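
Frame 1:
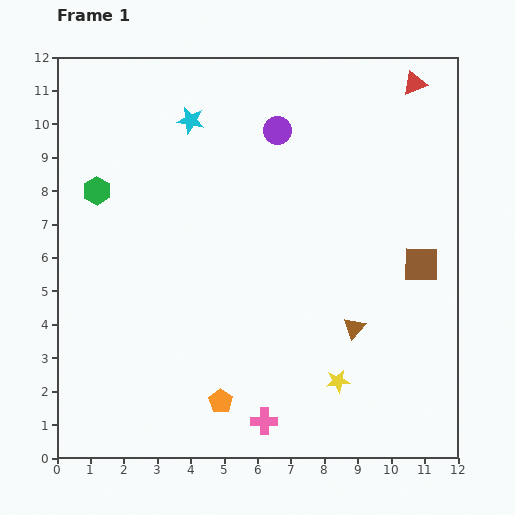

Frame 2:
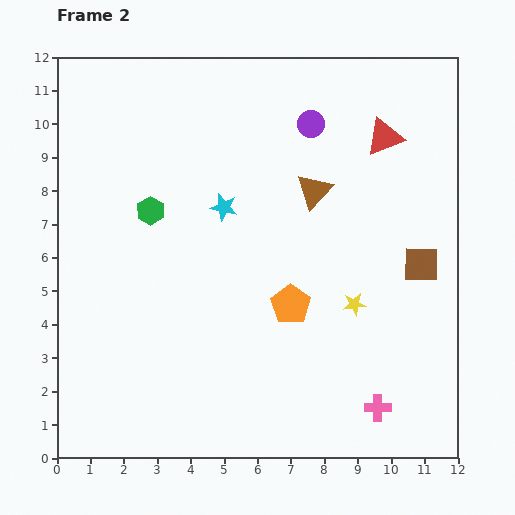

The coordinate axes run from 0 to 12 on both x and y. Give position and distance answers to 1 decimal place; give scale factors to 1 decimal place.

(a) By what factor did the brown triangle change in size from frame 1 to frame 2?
1.6×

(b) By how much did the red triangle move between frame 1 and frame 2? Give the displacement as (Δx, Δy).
(-0.9, -1.6)

The red triangle was at (10.7, 11.2) in frame 1 and (9.8, 9.6) in frame 2.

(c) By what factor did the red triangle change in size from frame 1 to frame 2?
1.6×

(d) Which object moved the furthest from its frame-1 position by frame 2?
the brown triangle

(moved 4.3; next 3.6)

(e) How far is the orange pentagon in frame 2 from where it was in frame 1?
3.6

The orange pentagon moved from (4.9, 1.7) to (7.0, 4.6), a distance of √(2.1² + 2.9²) ≈ 3.6.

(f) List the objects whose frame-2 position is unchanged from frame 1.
the brown square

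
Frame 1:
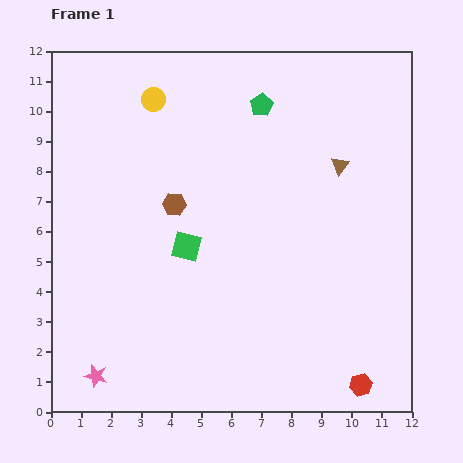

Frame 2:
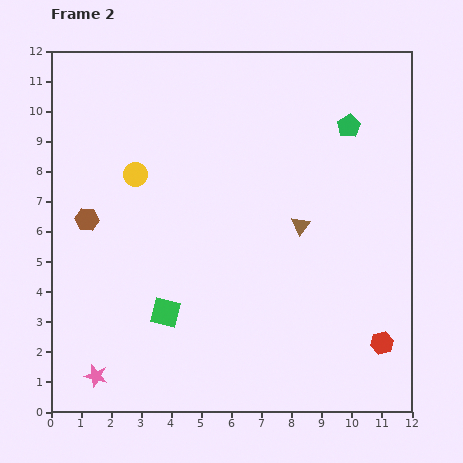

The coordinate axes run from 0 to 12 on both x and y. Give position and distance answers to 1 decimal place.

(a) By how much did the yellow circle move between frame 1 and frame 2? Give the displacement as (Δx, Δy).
(-0.6, -2.5)

The yellow circle was at (3.4, 10.4) in frame 1 and (2.8, 7.9) in frame 2.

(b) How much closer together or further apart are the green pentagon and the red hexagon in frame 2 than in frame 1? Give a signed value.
-2.6

Distance in frame 1: 9.9. Distance in frame 2: 7.3.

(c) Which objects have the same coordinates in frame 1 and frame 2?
the pink star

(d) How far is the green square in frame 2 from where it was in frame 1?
2.3

The green square moved from (4.5, 5.5) to (3.8, 3.3), a distance of √(0.7² + 2.2²) ≈ 2.3.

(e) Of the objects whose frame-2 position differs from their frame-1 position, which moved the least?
the red hexagon

(moved 1.6)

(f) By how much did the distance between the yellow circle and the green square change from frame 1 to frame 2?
-0.3

Distance in frame 1: 5.0. Distance in frame 2: 4.7.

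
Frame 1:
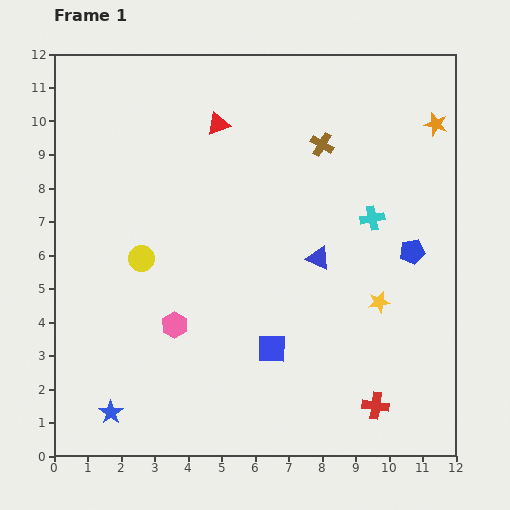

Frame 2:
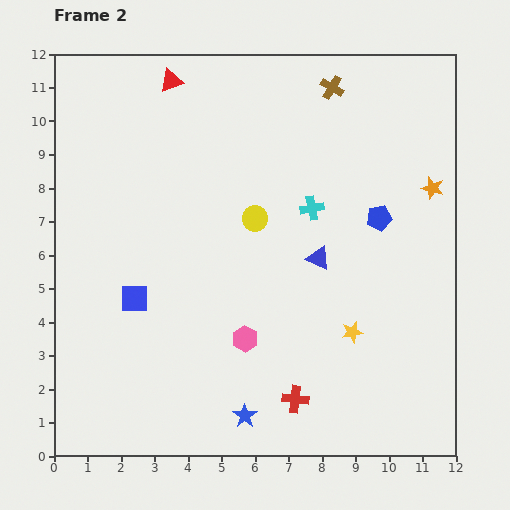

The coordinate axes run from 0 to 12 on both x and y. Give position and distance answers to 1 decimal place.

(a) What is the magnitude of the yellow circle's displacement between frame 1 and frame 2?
3.6

The yellow circle moved from (2.6, 5.9) to (6.0, 7.1), a distance of √(3.4² + 1.2²) ≈ 3.6.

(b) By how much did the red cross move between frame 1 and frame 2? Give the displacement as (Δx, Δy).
(-2.4, 0.2)

The red cross was at (9.6, 1.5) in frame 1 and (7.2, 1.7) in frame 2.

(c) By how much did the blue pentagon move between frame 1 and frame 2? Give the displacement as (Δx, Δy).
(-1.0, 1.0)

The blue pentagon was at (10.7, 6.1) in frame 1 and (9.7, 7.1) in frame 2.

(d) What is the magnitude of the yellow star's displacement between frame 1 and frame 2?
1.2

The yellow star moved from (9.7, 4.6) to (8.9, 3.7), a distance of √(0.8² + 0.9²) ≈ 1.2.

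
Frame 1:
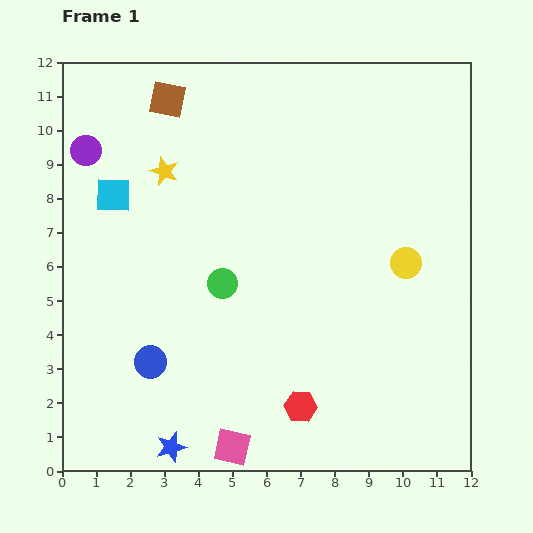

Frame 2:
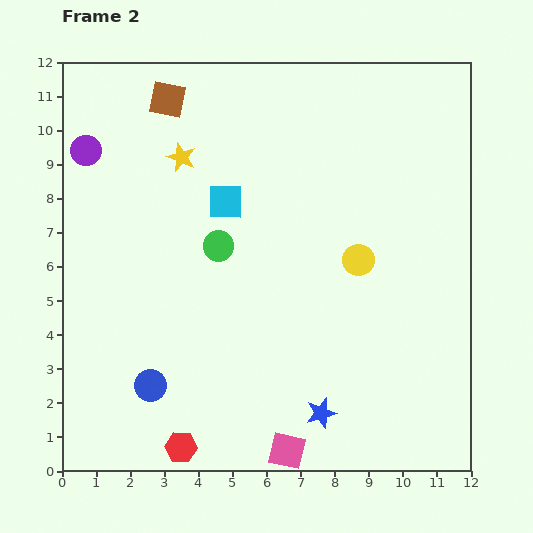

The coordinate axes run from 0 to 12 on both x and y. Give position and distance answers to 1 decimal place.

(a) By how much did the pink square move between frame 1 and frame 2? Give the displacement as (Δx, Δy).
(1.6, -0.1)

The pink square was at (5.0, 0.7) in frame 1 and (6.6, 0.6) in frame 2.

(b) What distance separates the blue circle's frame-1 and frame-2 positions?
0.7

The blue circle moved from (2.6, 3.2) to (2.6, 2.5), a distance of √(0.0² + 0.7²) ≈ 0.7.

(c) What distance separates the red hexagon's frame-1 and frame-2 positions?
3.7

The red hexagon moved from (7.0, 1.9) to (3.5, 0.7), a distance of √(3.5² + 1.2²) ≈ 3.7.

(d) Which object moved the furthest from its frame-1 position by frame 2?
the blue star

(moved 4.5; next 3.7)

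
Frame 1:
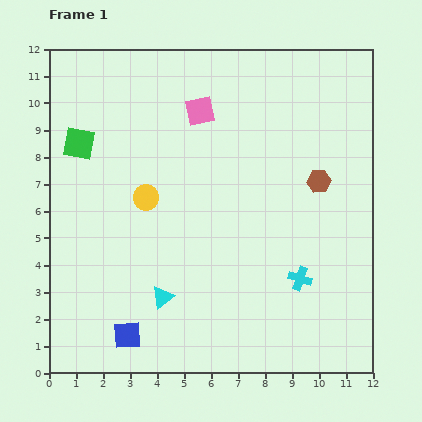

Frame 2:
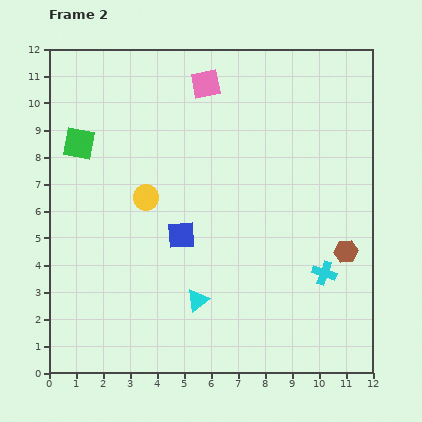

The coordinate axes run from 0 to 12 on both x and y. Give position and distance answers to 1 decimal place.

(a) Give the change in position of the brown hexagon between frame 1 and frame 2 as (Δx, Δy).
(1.0, -2.6)

The brown hexagon was at (10.0, 7.1) in frame 1 and (11.0, 4.5) in frame 2.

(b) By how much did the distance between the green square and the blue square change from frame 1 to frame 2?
-2.2

Distance in frame 1: 7.3. Distance in frame 2: 5.1.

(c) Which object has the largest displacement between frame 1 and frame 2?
the blue square

(moved 4.2; next 2.8)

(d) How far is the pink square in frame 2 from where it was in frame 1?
1.0

The pink square moved from (5.6, 9.7) to (5.8, 10.7), a distance of √(0.2² + 1.0²) ≈ 1.0.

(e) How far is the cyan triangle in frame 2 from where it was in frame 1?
1.3

The cyan triangle moved from (4.2, 2.8) to (5.5, 2.7), a distance of √(1.3² + 0.1²) ≈ 1.3.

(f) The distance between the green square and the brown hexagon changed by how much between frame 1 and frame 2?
+1.7

Distance in frame 1: 9.0. Distance in frame 2: 10.7.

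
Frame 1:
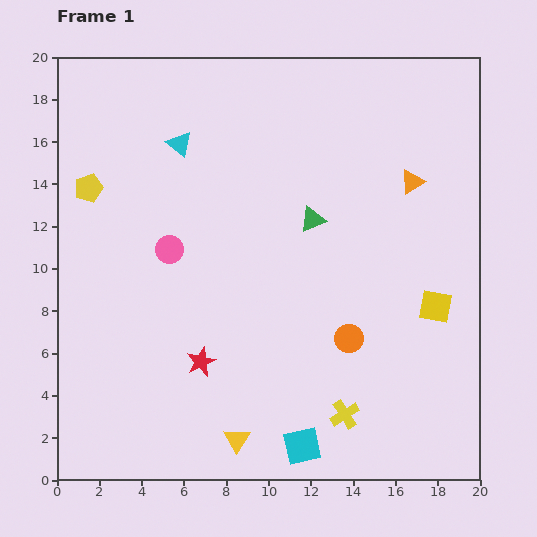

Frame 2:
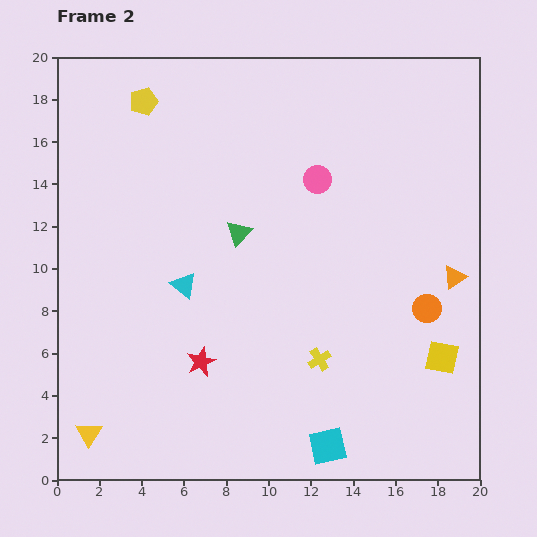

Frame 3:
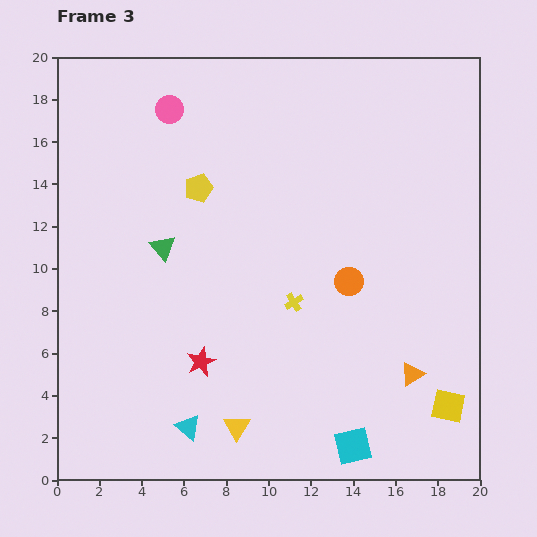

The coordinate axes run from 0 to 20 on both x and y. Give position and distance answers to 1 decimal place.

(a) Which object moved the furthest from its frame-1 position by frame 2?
the pink circle

(moved 7.7; next 7.0)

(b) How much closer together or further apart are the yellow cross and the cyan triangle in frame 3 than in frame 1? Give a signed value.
-7.3

Distance in frame 1: 15.0. Distance in frame 3: 7.7.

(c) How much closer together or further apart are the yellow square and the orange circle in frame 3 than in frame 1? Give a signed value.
+3.1

Distance in frame 1: 4.4. Distance in frame 3: 7.5.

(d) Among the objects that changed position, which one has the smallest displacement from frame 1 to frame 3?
the yellow triangle

(moved 0.6)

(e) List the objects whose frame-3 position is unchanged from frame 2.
the red star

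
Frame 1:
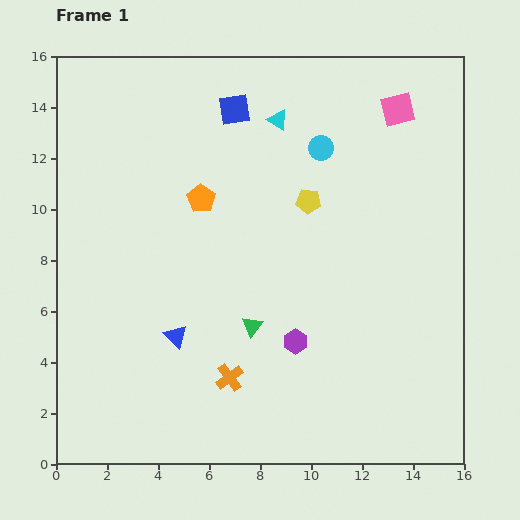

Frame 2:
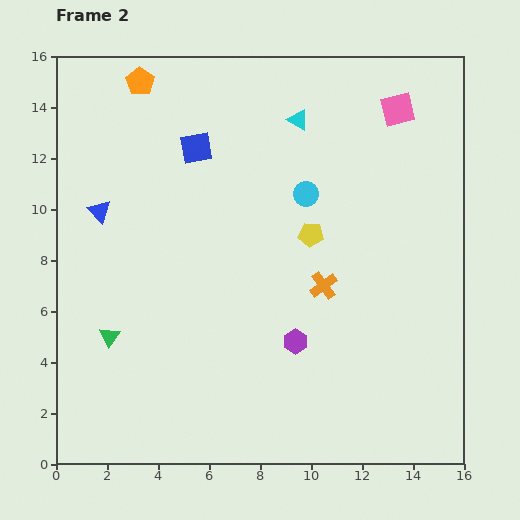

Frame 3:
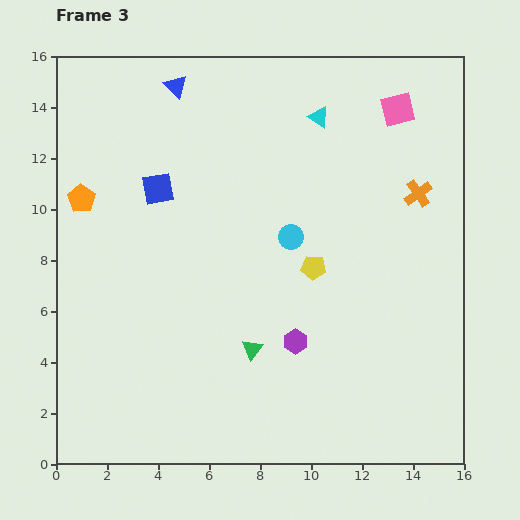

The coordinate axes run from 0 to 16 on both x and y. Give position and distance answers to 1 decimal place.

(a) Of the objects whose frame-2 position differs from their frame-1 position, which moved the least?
the cyan triangle

(moved 0.8)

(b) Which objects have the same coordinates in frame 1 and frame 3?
the pink square, the purple hexagon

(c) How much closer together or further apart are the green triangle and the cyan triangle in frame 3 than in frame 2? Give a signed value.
-1.8

Distance in frame 2: 11.3. Distance in frame 3: 9.5.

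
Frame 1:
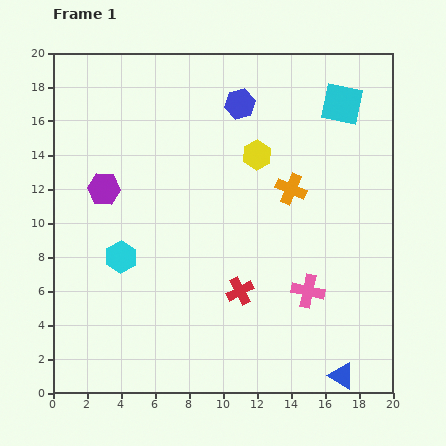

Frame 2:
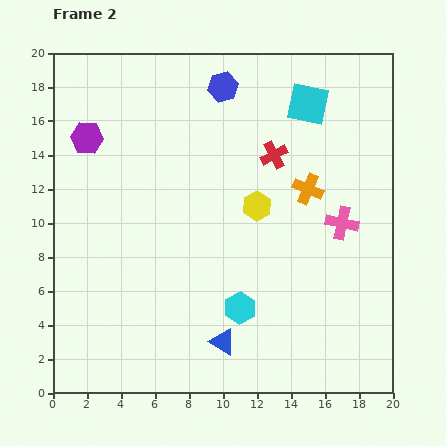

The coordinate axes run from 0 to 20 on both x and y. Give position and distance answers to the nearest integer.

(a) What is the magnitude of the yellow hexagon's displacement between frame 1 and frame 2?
3

The yellow hexagon moved from (12, 14) to (12, 11), a distance of √(0² + 3²) ≈ 3.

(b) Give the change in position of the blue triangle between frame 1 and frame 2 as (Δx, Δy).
(-7, 2)

The blue triangle was at (17, 1) in frame 1 and (10, 3) in frame 2.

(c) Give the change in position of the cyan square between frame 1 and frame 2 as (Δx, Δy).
(-2, 0)

The cyan square was at (17, 17) in frame 1 and (15, 17) in frame 2.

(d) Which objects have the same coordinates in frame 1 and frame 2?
none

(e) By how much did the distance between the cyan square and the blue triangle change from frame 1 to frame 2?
-1

Distance in frame 1: 16. Distance in frame 2: 15.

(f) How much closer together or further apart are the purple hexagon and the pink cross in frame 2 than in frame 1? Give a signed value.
+3

Distance in frame 1: 13. Distance in frame 2: 16.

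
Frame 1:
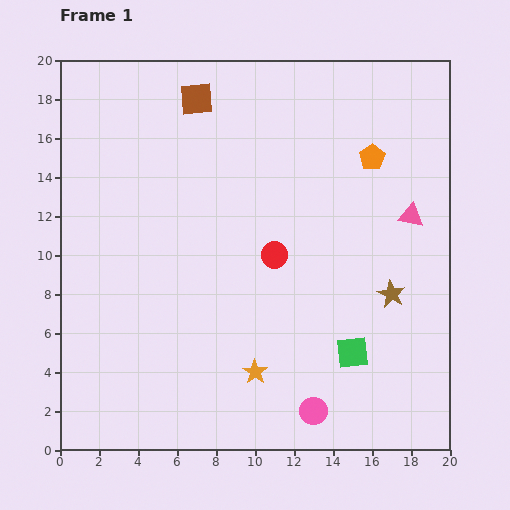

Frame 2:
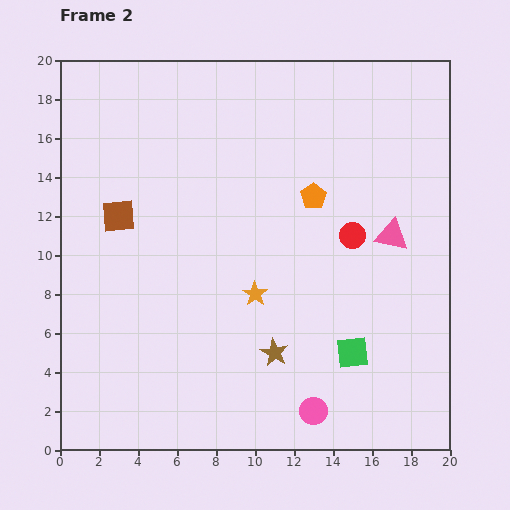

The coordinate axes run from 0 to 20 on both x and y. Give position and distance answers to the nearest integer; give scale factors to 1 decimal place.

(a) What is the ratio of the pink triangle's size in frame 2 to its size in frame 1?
1.3×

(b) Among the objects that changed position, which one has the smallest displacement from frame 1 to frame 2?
the pink triangle

(moved 1)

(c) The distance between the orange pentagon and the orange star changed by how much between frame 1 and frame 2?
-7

Distance in frame 1: 13. Distance in frame 2: 6.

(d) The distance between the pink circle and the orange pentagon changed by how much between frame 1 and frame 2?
-2

Distance in frame 1: 13. Distance in frame 2: 11.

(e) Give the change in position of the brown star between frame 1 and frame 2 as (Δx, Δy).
(-6, -3)

The brown star was at (17, 8) in frame 1 and (11, 5) in frame 2.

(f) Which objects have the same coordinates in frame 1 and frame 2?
the green square, the pink circle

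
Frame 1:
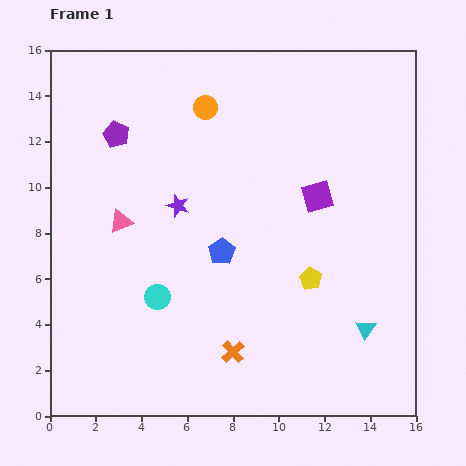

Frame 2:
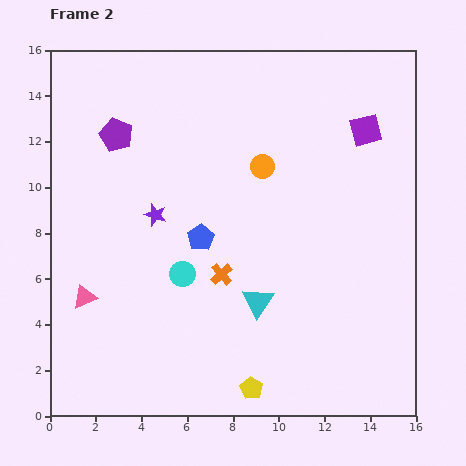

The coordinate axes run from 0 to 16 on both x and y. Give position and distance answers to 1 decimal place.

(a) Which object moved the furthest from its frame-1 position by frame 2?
the yellow pentagon

(moved 5.5; next 4.9)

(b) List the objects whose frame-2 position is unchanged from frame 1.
the purple pentagon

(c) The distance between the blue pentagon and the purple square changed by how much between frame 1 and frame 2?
+3.8

Distance in frame 1: 4.8. Distance in frame 2: 8.6.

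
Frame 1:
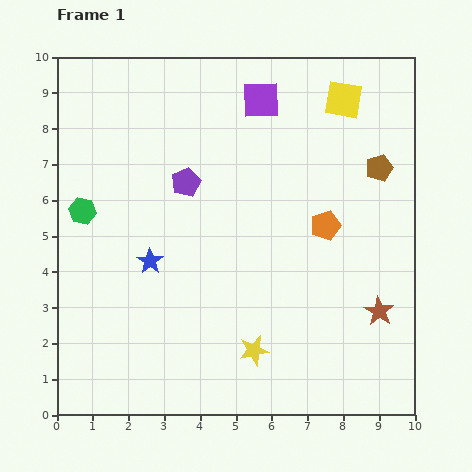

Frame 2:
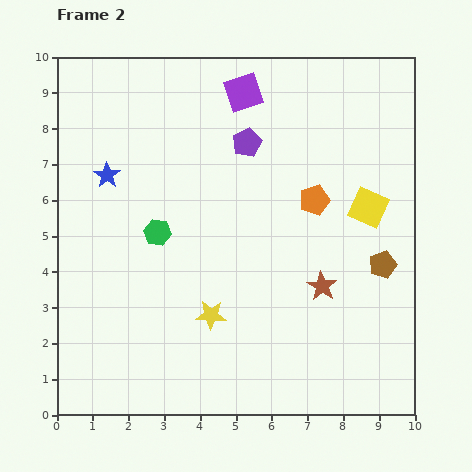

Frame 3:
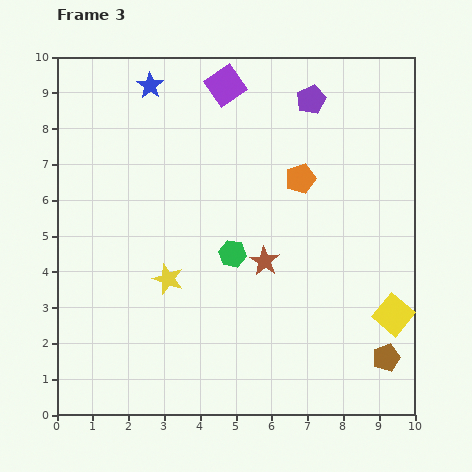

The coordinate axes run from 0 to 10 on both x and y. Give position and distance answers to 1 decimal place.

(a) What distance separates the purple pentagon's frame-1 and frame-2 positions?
2.0

The purple pentagon moved from (3.6, 6.5) to (5.3, 7.6), a distance of √(1.7² + 1.1²) ≈ 2.0.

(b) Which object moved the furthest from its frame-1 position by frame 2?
the yellow square

(moved 3.1; next 2.7)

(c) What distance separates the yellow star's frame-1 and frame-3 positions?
3.1

The yellow star moved from (5.5, 1.8) to (3.1, 3.8), a distance of √(2.4² + 2.0²) ≈ 3.1.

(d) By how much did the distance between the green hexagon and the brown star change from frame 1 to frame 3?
-7.9

Distance in frame 1: 8.8. Distance in frame 3: 0.9.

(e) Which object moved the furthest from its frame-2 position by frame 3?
the yellow square

(moved 3.1; next 2.8)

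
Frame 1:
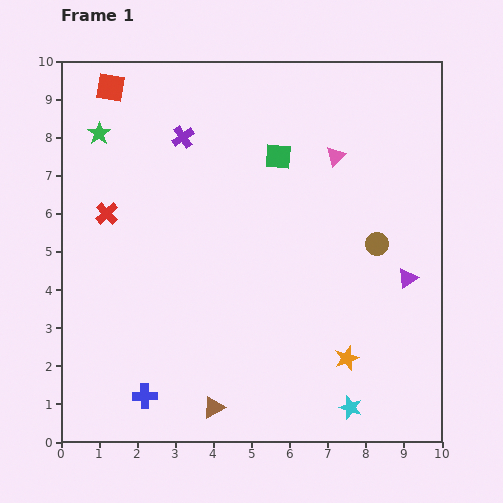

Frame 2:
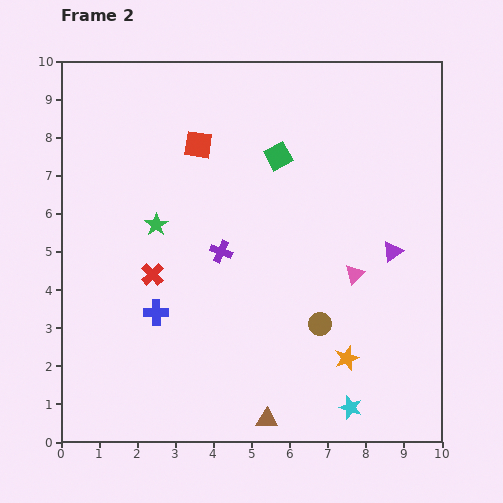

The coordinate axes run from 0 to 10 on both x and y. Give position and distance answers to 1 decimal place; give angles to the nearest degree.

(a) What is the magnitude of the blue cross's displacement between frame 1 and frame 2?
2.2

The blue cross moved from (2.2, 1.2) to (2.5, 3.4), a distance of √(0.3² + 2.2²) ≈ 2.2.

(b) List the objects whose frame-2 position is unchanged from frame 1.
the green square, the cyan star, the orange star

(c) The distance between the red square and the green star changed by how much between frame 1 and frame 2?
+1.2

Distance in frame 1: 1.2. Distance in frame 2: 2.4.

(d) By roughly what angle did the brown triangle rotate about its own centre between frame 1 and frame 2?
30° clockwise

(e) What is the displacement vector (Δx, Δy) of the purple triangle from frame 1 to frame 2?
(-0.4, 0.7)

The purple triangle was at (9.1, 4.3) in frame 1 and (8.7, 5.0) in frame 2.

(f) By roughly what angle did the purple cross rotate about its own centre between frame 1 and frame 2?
35° counter-clockwise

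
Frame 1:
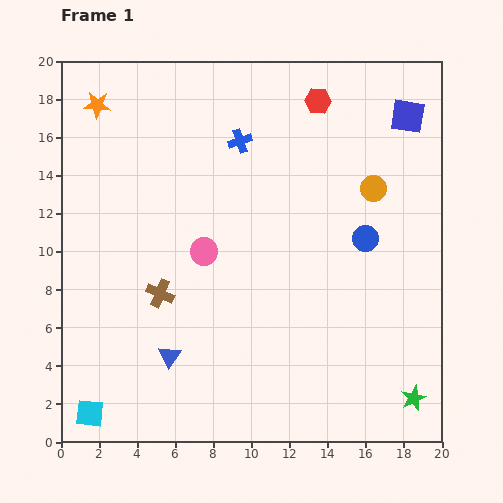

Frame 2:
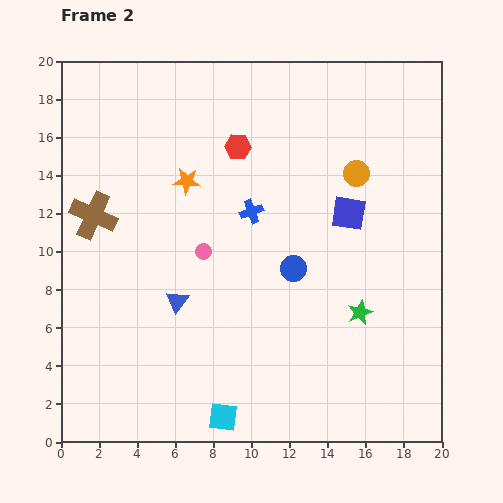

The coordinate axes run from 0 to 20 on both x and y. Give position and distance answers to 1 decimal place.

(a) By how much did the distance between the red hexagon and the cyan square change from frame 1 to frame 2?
-6.1

Distance in frame 1: 20.3. Distance in frame 2: 14.2.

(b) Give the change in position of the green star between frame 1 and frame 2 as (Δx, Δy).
(-2.8, 4.5)

The green star was at (18.5, 2.3) in frame 1 and (15.7, 6.8) in frame 2.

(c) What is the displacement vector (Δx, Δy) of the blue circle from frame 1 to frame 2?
(-3.8, -1.6)

The blue circle was at (16.0, 10.7) in frame 1 and (12.2, 9.1) in frame 2.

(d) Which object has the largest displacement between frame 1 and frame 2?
the cyan square

(moved 7.0; next 6.2)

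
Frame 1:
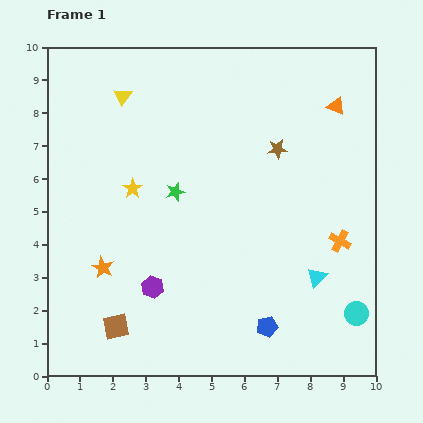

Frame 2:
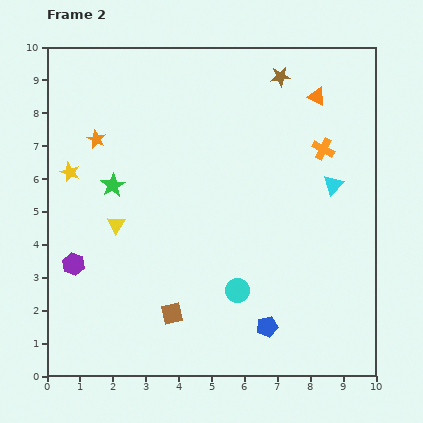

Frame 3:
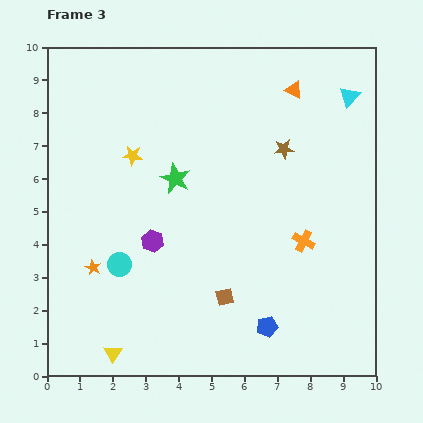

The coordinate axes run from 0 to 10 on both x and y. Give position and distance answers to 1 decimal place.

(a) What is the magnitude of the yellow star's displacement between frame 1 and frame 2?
2.0

The yellow star moved from (2.6, 5.7) to (0.7, 6.2), a distance of √(1.9² + 0.5²) ≈ 2.0.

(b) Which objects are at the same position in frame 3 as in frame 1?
the blue pentagon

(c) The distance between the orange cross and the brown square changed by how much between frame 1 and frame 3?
-4.4

Distance in frame 1: 7.3. Distance in frame 3: 2.9.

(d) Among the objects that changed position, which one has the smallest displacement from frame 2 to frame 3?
the orange triangle

(moved 0.7)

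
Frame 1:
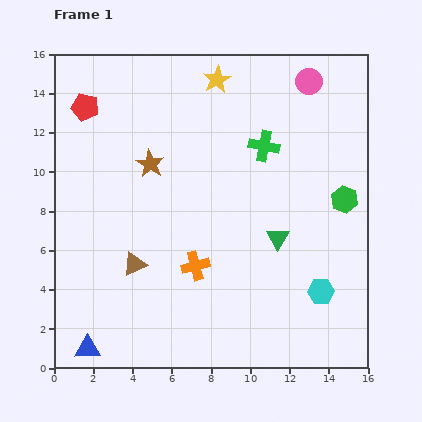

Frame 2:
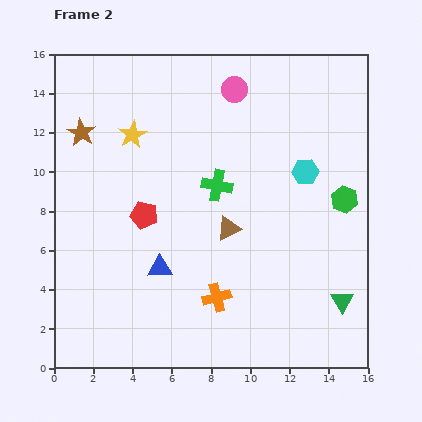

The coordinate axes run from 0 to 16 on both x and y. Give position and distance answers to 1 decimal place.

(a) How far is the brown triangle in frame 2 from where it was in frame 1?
5.1

The brown triangle moved from (4.1, 5.3) to (8.9, 7.1), a distance of √(4.8² + 1.8²) ≈ 5.1.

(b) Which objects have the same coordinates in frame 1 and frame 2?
the green hexagon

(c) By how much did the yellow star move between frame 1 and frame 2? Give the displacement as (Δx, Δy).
(-4.3, -2.8)

The yellow star was at (8.3, 14.7) in frame 1 and (4.0, 11.9) in frame 2.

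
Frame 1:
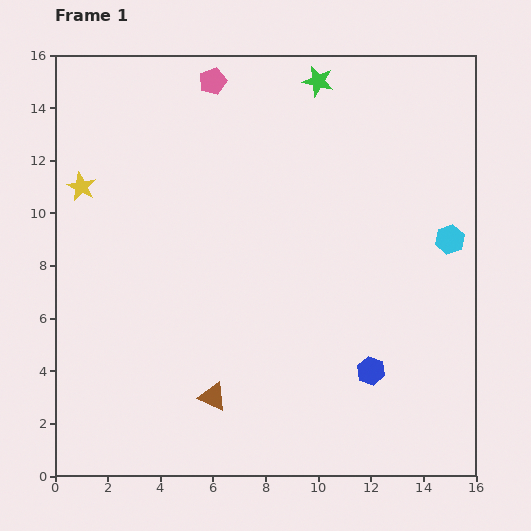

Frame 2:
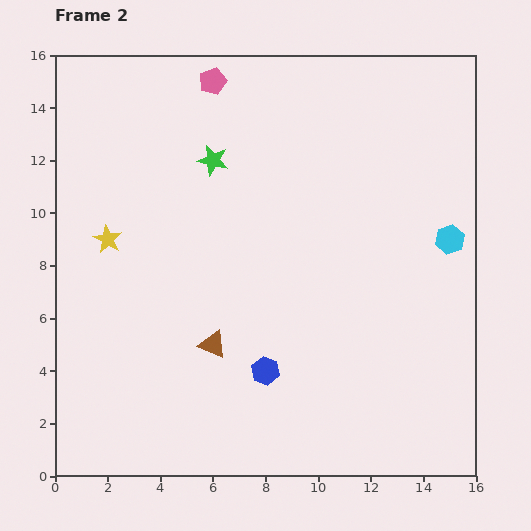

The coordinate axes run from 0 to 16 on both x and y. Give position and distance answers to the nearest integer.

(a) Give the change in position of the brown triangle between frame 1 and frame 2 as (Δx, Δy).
(0, 2)

The brown triangle was at (6, 3) in frame 1 and (6, 5) in frame 2.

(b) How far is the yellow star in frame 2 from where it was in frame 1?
2

The yellow star moved from (1, 11) to (2, 9), a distance of √(1² + 2²) ≈ 2.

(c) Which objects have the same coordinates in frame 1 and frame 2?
the pink pentagon, the cyan hexagon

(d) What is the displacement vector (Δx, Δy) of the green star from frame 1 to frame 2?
(-4, -3)

The green star was at (10, 15) in frame 1 and (6, 12) in frame 2.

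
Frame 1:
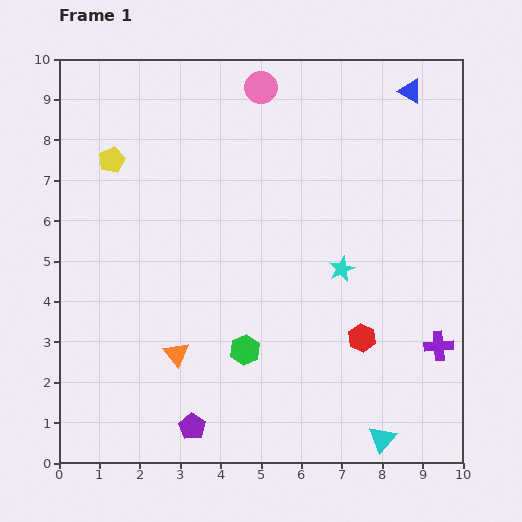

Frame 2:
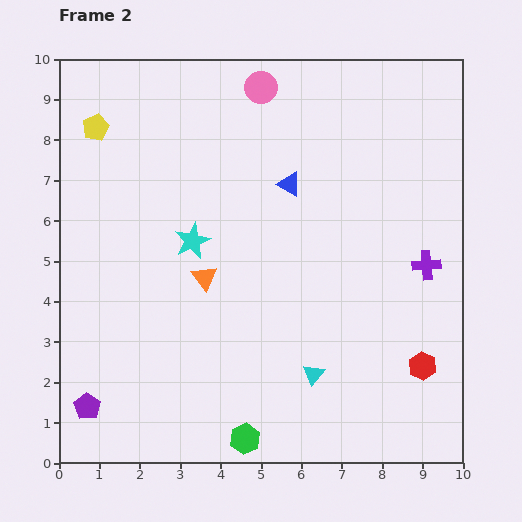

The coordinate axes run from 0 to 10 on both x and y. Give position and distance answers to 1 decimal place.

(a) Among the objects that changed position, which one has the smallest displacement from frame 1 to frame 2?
the yellow pentagon

(moved 0.9)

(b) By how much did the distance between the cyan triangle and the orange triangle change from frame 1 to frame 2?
-1.9

Distance in frame 1: 5.5. Distance in frame 2: 3.6.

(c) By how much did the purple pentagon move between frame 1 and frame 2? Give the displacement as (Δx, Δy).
(-2.6, 0.5)

The purple pentagon was at (3.3, 0.9) in frame 1 and (0.7, 1.4) in frame 2.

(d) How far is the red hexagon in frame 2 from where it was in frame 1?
1.7

The red hexagon moved from (7.5, 3.1) to (9.0, 2.4), a distance of √(1.5² + 0.7²) ≈ 1.7.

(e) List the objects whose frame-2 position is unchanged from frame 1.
the pink circle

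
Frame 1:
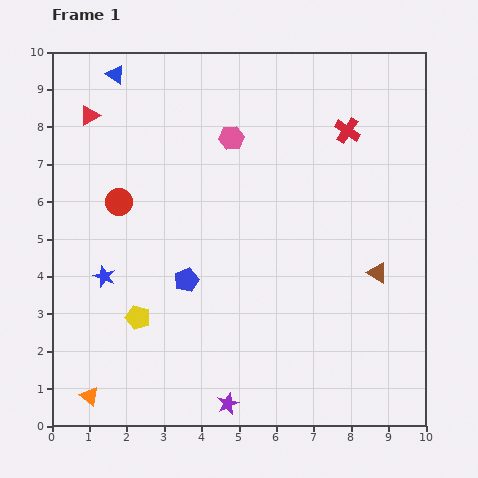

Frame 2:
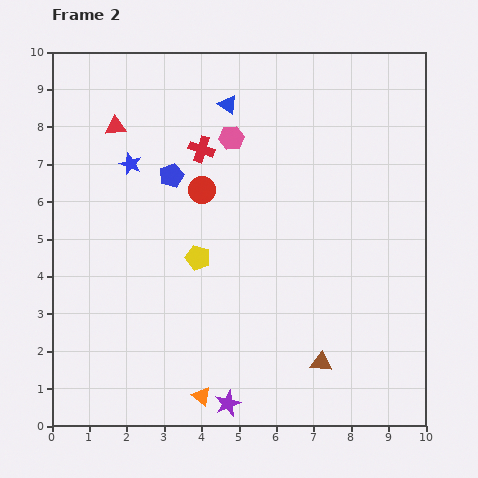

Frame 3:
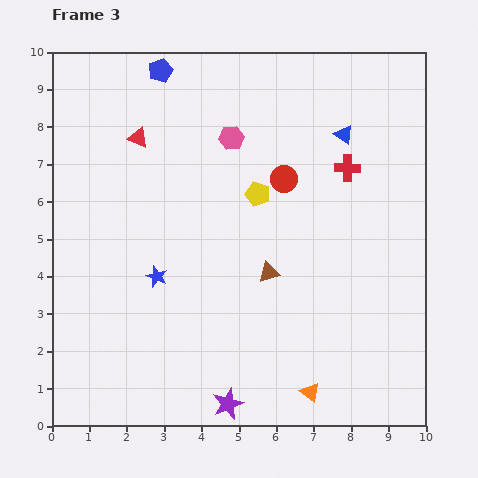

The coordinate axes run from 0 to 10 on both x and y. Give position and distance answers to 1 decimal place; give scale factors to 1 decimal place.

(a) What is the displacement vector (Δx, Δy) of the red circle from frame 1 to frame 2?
(2.2, 0.3)

The red circle was at (1.8, 6.0) in frame 1 and (4.0, 6.3) in frame 2.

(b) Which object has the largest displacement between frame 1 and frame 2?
the red cross

(moved 3.9; next 3.1)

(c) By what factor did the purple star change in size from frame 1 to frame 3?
1.5×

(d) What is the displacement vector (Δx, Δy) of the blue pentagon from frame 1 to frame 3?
(-0.7, 5.6)

The blue pentagon was at (3.6, 3.9) in frame 1 and (2.9, 9.5) in frame 3.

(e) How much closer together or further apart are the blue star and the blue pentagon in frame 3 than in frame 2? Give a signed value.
+4.4

Distance in frame 2: 1.1. Distance in frame 3: 5.5.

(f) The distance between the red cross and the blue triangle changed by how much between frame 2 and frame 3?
-0.5

Distance in frame 2: 1.4. Distance in frame 3: 0.9.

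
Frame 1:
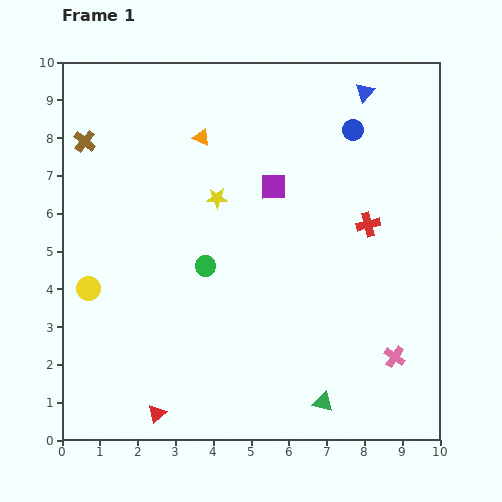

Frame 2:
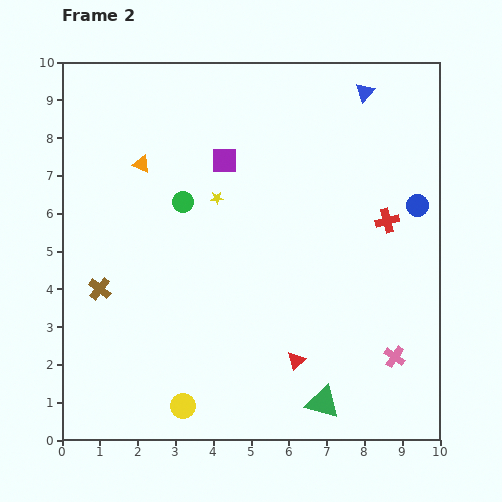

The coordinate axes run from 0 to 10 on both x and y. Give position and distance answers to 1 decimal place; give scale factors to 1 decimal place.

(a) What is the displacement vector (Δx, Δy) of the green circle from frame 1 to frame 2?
(-0.6, 1.7)

The green circle was at (3.8, 4.6) in frame 1 and (3.2, 6.3) in frame 2.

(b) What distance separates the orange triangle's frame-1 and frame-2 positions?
1.7

The orange triangle moved from (3.7, 8.0) to (2.1, 7.3), a distance of √(1.6² + 0.7²) ≈ 1.7.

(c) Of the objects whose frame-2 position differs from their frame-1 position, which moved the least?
the red cross

(moved 0.5)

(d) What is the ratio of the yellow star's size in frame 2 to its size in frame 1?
0.6×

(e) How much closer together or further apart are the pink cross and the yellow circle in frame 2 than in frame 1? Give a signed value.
-2.6

Distance in frame 1: 8.3. Distance in frame 2: 5.7.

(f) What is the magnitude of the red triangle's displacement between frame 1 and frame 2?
4.0

The red triangle moved from (2.5, 0.7) to (6.2, 2.1), a distance of √(3.7² + 1.4²) ≈ 4.0.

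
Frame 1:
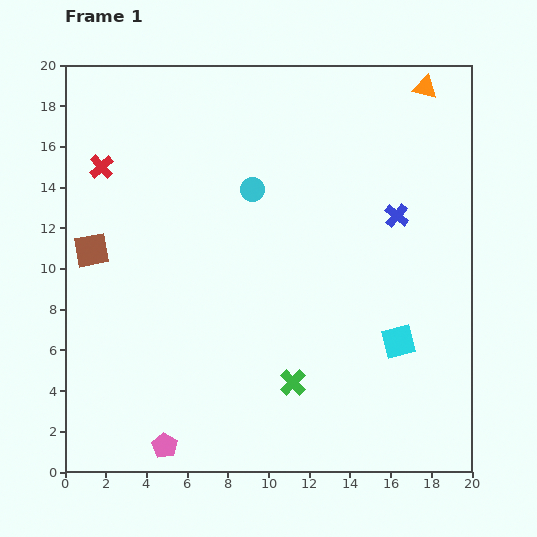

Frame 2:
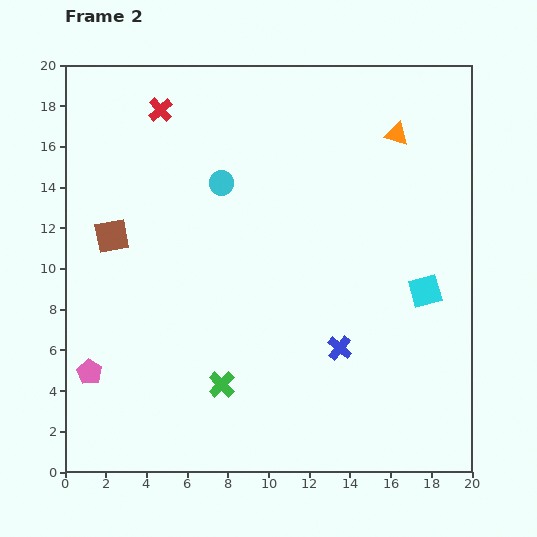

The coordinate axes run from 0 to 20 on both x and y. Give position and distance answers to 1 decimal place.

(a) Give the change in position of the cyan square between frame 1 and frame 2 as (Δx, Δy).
(1.3, 2.5)

The cyan square was at (16.4, 6.4) in frame 1 and (17.7, 8.9) in frame 2.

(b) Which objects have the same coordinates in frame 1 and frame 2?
none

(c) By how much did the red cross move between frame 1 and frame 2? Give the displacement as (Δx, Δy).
(2.9, 2.8)

The red cross was at (1.8, 15.0) in frame 1 and (4.7, 17.8) in frame 2.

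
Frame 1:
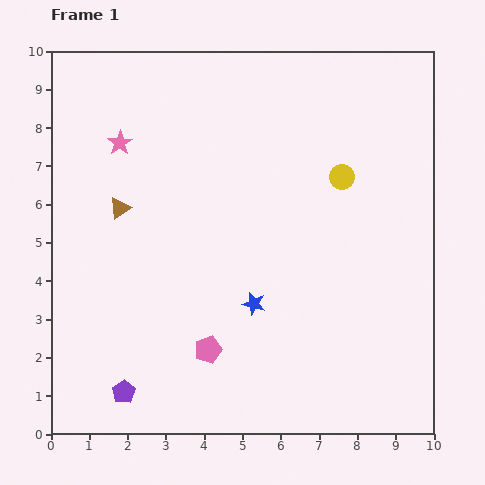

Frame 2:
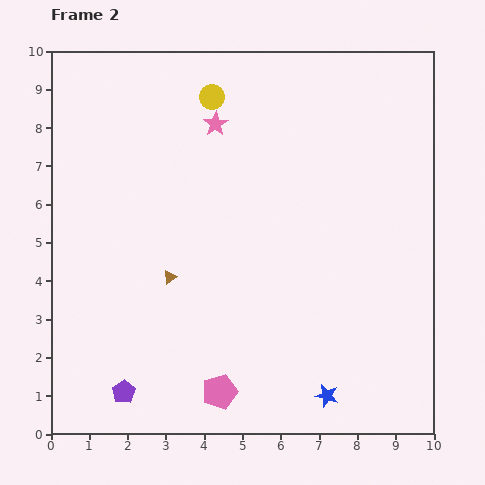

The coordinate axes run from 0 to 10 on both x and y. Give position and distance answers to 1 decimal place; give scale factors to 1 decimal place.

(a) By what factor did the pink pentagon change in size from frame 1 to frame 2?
1.3×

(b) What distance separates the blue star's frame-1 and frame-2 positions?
3.1

The blue star moved from (5.3, 3.4) to (7.2, 1.0), a distance of √(1.9² + 2.4²) ≈ 3.1.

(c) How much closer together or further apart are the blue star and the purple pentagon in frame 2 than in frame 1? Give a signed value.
+1.2

Distance in frame 1: 4.1. Distance in frame 2: 5.3.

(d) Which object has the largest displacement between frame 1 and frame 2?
the yellow circle

(moved 4.0; next 3.1)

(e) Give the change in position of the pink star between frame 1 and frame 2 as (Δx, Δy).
(2.5, 0.5)

The pink star was at (1.8, 7.6) in frame 1 and (4.3, 8.1) in frame 2.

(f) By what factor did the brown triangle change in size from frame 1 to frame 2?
0.6×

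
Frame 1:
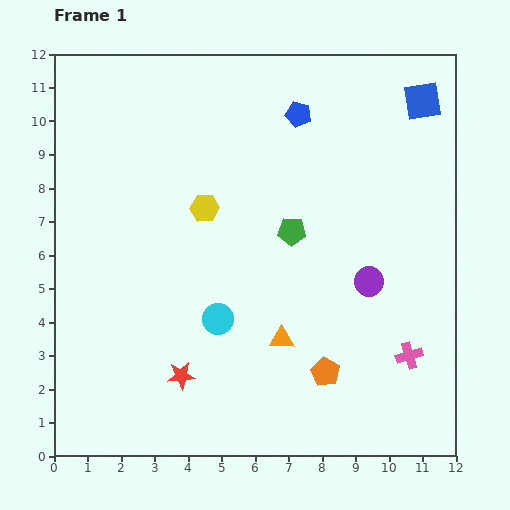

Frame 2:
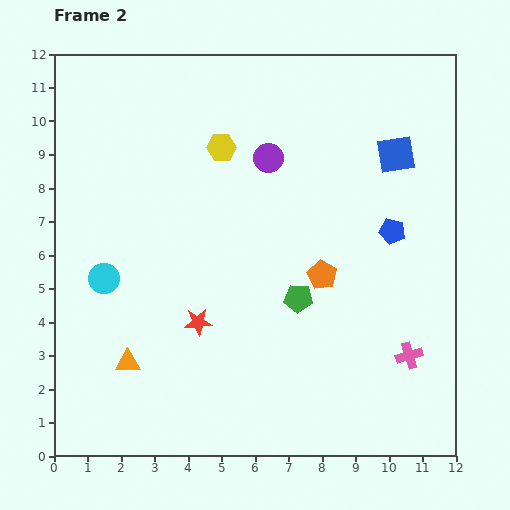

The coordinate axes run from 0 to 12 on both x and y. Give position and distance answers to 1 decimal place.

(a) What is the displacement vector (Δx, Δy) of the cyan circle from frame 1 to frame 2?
(-3.4, 1.2)

The cyan circle was at (4.9, 4.1) in frame 1 and (1.5, 5.3) in frame 2.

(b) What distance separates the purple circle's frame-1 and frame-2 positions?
4.8

The purple circle moved from (9.4, 5.2) to (6.4, 8.9), a distance of √(3.0² + 3.7²) ≈ 4.8.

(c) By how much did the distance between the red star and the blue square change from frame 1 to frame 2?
-3.2

Distance in frame 1: 10.9. Distance in frame 2: 7.7.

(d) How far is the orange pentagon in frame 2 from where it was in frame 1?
2.9

The orange pentagon moved from (8.1, 2.5) to (8.0, 5.4), a distance of √(0.1² + 2.9²) ≈ 2.9.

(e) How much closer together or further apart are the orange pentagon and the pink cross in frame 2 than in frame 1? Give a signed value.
+1.0

Distance in frame 1: 2.5. Distance in frame 2: 3.5.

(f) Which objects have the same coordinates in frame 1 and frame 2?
the pink cross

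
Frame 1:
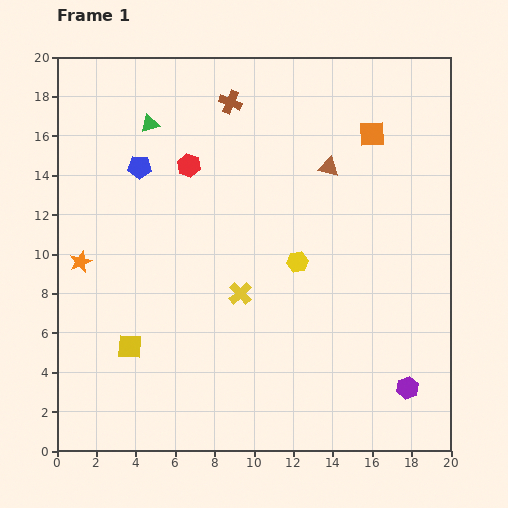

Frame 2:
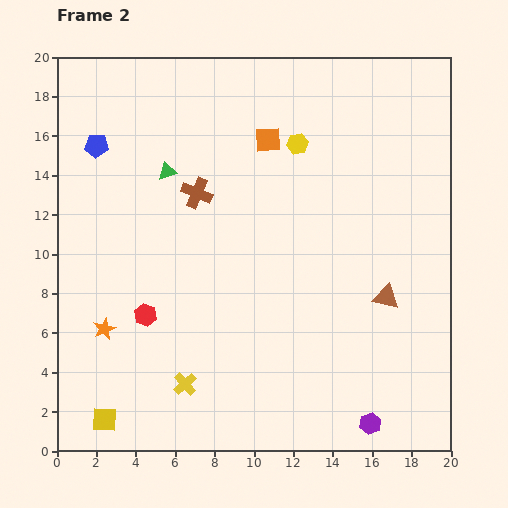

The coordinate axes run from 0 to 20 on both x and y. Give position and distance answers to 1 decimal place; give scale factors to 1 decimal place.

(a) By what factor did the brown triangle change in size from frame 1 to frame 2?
1.3×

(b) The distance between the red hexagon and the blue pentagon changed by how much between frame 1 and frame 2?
+6.5

Distance in frame 1: 2.5. Distance in frame 2: 9.0.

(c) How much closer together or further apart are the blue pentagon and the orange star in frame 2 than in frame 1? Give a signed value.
+3.6

Distance in frame 1: 5.7. Distance in frame 2: 9.3.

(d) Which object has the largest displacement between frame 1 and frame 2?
the red hexagon

(moved 7.9; next 7.2)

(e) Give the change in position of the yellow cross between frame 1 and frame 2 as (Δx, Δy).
(-2.8, -4.6)

The yellow cross was at (9.3, 8.0) in frame 1 and (6.5, 3.4) in frame 2.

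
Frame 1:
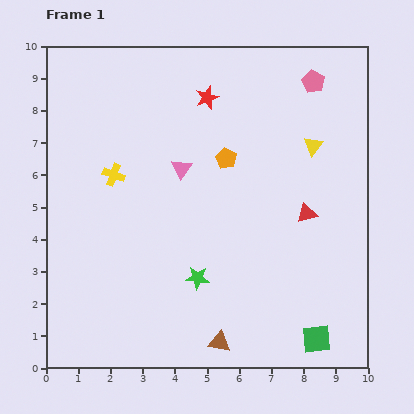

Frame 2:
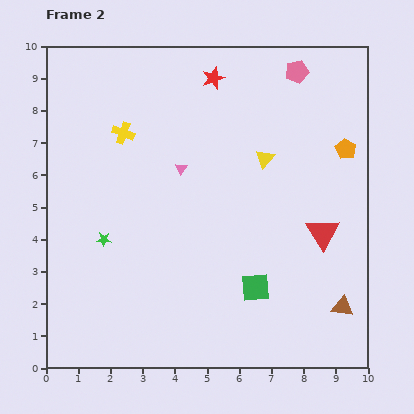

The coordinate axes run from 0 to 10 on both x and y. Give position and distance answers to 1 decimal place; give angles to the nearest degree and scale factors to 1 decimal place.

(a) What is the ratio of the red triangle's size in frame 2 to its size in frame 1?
1.7×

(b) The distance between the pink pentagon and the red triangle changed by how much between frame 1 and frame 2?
+1.0

Distance in frame 1: 4.1. Distance in frame 2: 5.1.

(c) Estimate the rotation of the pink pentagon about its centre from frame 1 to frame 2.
31° clockwise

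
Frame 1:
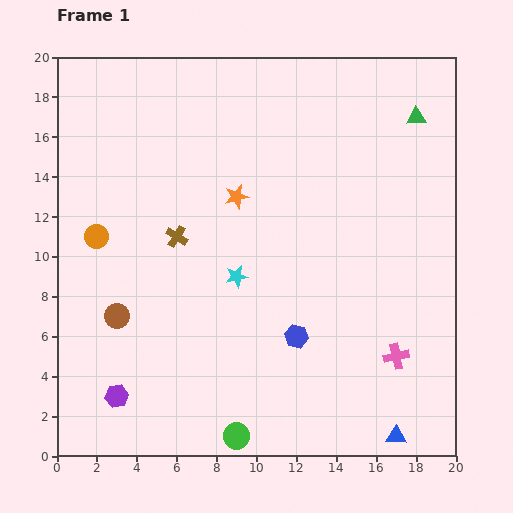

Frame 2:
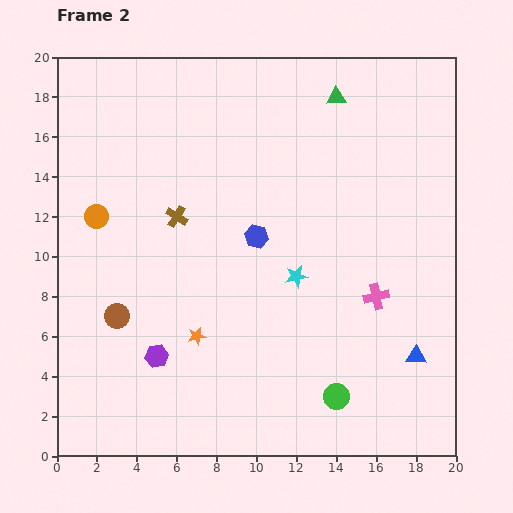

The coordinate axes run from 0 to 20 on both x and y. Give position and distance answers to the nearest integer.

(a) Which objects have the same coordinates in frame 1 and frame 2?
the brown circle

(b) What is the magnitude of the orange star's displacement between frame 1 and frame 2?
7

The orange star moved from (9, 13) to (7, 6), a distance of √(2² + 7²) ≈ 7.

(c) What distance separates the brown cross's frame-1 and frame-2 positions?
1

The brown cross moved from (6, 11) to (6, 12), a distance of √(0² + 1²) ≈ 1.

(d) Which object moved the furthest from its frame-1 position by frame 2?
the orange star

(moved 7; next 5)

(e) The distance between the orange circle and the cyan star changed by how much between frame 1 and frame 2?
+3

Distance in frame 1: 7. Distance in frame 2: 10.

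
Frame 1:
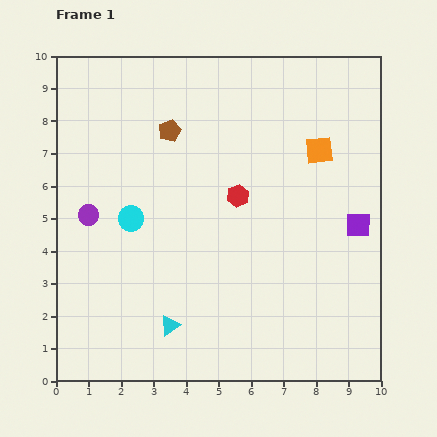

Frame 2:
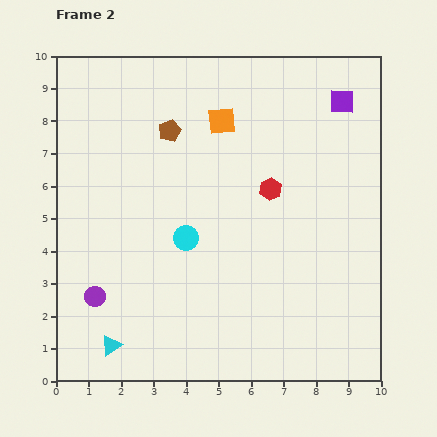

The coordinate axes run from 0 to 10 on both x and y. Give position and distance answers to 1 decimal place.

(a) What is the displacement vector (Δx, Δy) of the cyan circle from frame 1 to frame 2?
(1.7, -0.6)

The cyan circle was at (2.3, 5.0) in frame 1 and (4.0, 4.4) in frame 2.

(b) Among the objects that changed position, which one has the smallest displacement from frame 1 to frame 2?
the red hexagon

(moved 1.0)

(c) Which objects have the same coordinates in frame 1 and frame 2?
the brown pentagon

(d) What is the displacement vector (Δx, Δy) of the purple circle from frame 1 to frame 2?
(0.2, -2.5)

The purple circle was at (1.0, 5.1) in frame 1 and (1.2, 2.6) in frame 2.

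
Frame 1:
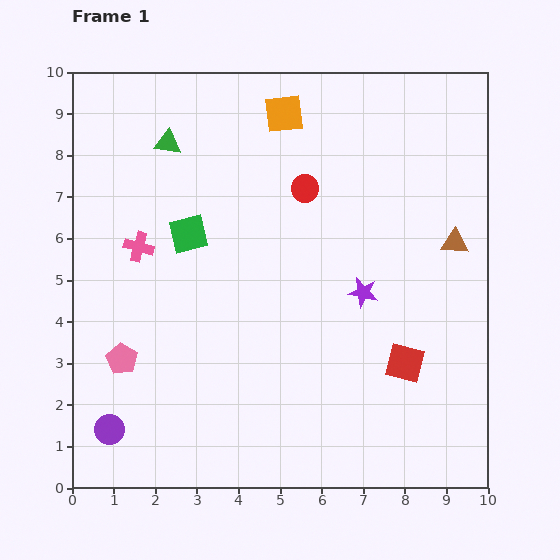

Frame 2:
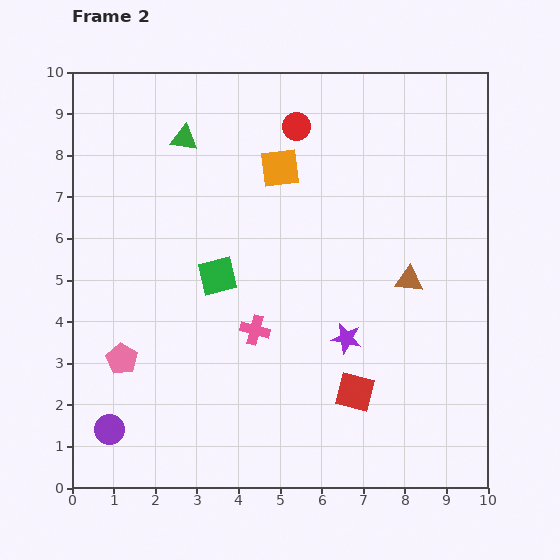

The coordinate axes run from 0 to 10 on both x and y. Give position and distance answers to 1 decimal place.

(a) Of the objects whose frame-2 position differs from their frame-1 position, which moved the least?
the green triangle

(moved 0.4)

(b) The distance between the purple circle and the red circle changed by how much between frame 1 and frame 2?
+1.1

Distance in frame 1: 7.5. Distance in frame 2: 8.6.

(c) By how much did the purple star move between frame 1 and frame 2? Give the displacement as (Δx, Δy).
(-0.4, -1.1)

The purple star was at (7.0, 4.7) in frame 1 and (6.6, 3.6) in frame 2.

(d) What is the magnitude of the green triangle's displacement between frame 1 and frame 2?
0.4

The green triangle moved from (2.3, 8.3) to (2.7, 8.4), a distance of √(0.4² + 0.1²) ≈ 0.4.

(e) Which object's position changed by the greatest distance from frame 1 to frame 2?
the pink cross

(moved 3.4; next 1.5)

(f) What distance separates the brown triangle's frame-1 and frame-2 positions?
1.4

The brown triangle moved from (9.2, 5.9) to (8.1, 5.0), a distance of √(1.1² + 0.9²) ≈ 1.4.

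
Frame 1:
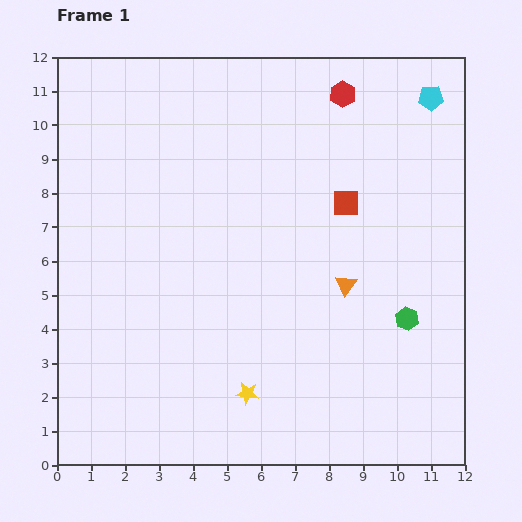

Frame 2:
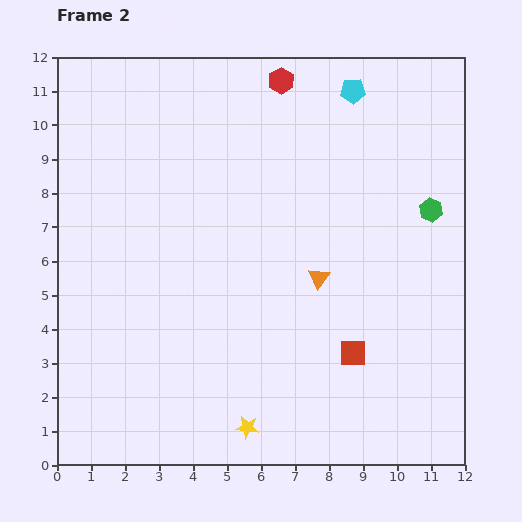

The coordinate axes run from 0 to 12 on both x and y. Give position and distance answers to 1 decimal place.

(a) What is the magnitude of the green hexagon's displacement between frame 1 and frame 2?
3.3

The green hexagon moved from (10.3, 4.3) to (11.0, 7.5), a distance of √(0.7² + 3.2²) ≈ 3.3.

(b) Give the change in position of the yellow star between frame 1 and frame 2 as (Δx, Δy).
(0.0, -1.0)

The yellow star was at (5.6, 2.1) in frame 1 and (5.6, 1.1) in frame 2.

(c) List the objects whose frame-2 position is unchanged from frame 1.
none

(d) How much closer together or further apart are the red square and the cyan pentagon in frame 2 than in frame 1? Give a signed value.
+3.7

Distance in frame 1: 4.0. Distance in frame 2: 7.7.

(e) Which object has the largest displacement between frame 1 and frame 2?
the red square

(moved 4.4; next 3.3)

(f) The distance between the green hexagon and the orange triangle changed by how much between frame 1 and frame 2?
+1.8

Distance in frame 1: 2.1. Distance in frame 2: 3.9.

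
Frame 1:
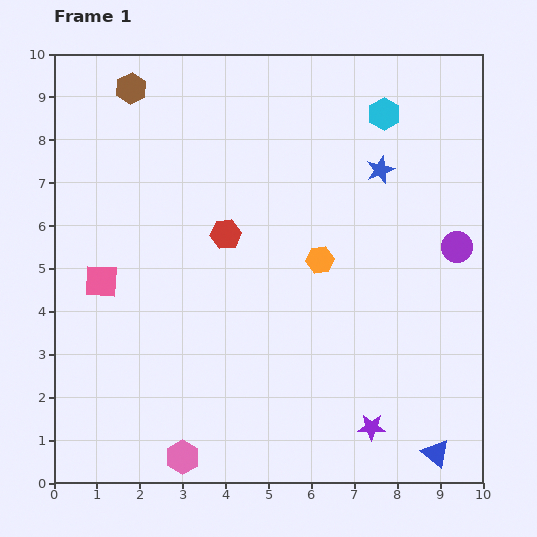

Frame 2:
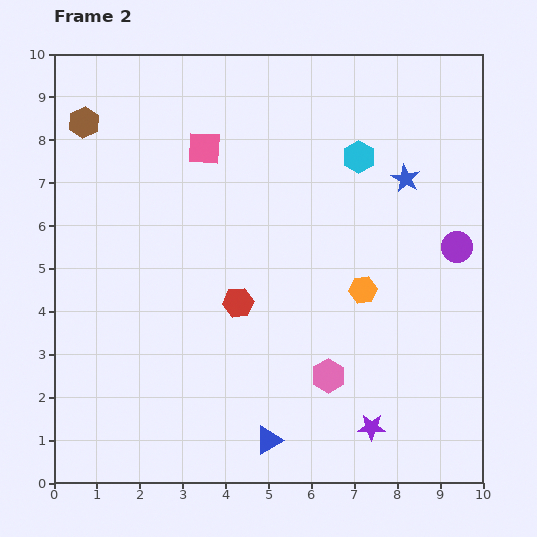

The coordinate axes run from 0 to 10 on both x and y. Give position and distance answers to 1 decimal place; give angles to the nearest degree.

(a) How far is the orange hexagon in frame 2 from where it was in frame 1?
1.2

The orange hexagon moved from (6.2, 5.2) to (7.2, 4.5), a distance of √(1.0² + 0.7²) ≈ 1.2.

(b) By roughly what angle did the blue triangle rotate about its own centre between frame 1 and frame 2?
51° clockwise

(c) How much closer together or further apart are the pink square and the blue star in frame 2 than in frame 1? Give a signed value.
-2.2

Distance in frame 1: 7.0. Distance in frame 2: 4.8.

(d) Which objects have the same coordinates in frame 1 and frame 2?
the purple star, the purple circle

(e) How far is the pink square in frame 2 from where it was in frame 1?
3.9

The pink square moved from (1.1, 4.7) to (3.5, 7.8), a distance of √(2.4² + 3.1²) ≈ 3.9.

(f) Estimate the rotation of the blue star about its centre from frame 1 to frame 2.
22° counter-clockwise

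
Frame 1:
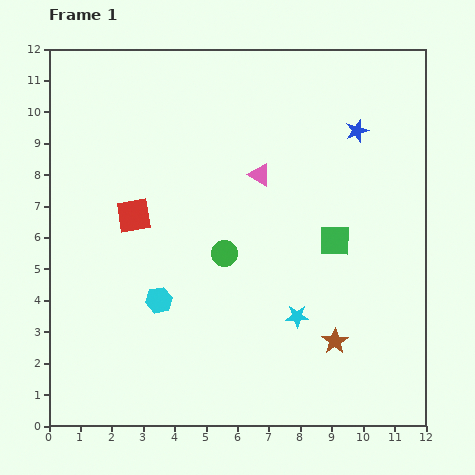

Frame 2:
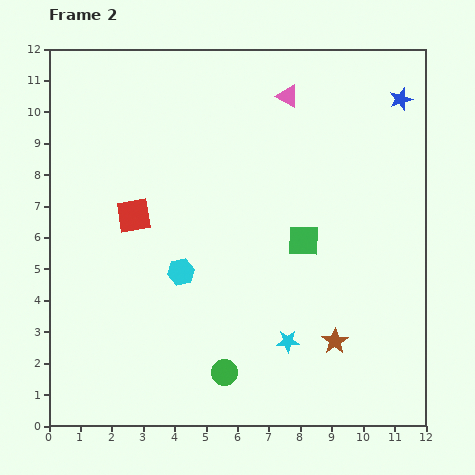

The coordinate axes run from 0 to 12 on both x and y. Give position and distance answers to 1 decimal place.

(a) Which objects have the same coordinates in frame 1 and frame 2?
the red square, the brown star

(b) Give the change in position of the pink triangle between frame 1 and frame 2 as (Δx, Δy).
(0.9, 2.5)

The pink triangle was at (6.7, 8.0) in frame 1 and (7.6, 10.5) in frame 2.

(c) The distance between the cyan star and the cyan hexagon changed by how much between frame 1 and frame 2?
-0.4

Distance in frame 1: 4.4. Distance in frame 2: 4.0.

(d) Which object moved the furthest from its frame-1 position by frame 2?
the green circle

(moved 3.8; next 2.7)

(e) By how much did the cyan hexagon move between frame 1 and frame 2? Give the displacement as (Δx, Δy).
(0.7, 0.9)

The cyan hexagon was at (3.5, 4.0) in frame 1 and (4.2, 4.9) in frame 2.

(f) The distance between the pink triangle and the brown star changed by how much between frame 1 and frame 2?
+2.1

Distance in frame 1: 5.8. Distance in frame 2: 7.9.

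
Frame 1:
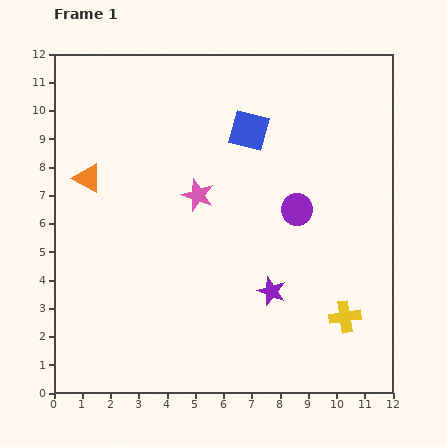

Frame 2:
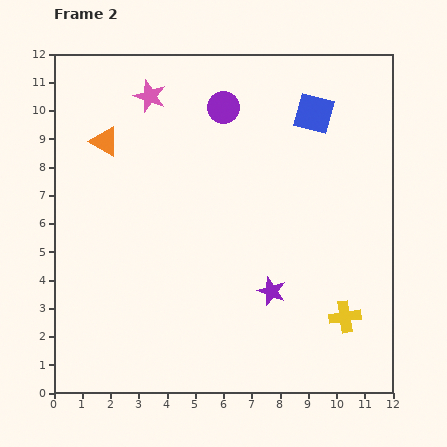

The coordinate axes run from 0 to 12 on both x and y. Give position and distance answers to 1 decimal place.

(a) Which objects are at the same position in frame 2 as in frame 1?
the purple star, the yellow cross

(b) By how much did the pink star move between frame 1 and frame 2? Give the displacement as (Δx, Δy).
(-1.7, 3.5)

The pink star was at (5.1, 7.0) in frame 1 and (3.4, 10.5) in frame 2.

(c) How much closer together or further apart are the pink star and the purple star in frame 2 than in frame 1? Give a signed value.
+3.8

Distance in frame 1: 4.3. Distance in frame 2: 8.1.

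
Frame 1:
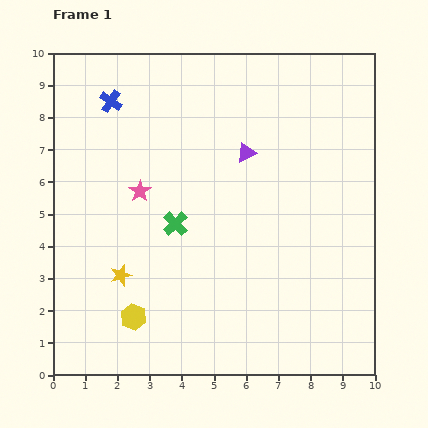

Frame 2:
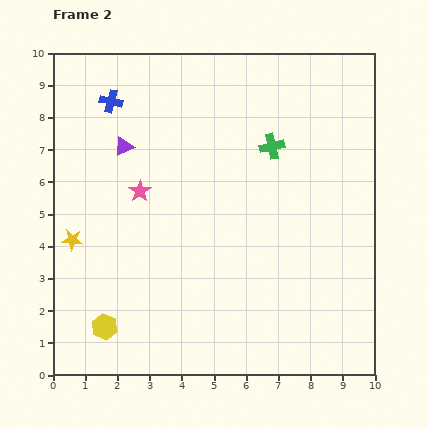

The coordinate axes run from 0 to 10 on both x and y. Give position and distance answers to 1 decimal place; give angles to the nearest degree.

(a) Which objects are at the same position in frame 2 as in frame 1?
the pink star, the blue cross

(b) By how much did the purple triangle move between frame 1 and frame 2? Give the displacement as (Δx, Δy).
(-3.8, 0.2)

The purple triangle was at (6.0, 6.9) in frame 1 and (2.2, 7.1) in frame 2.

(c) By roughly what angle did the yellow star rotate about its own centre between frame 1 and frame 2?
22° clockwise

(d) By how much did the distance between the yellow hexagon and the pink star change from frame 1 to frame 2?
+0.4

Distance in frame 1: 3.9. Distance in frame 2: 4.3.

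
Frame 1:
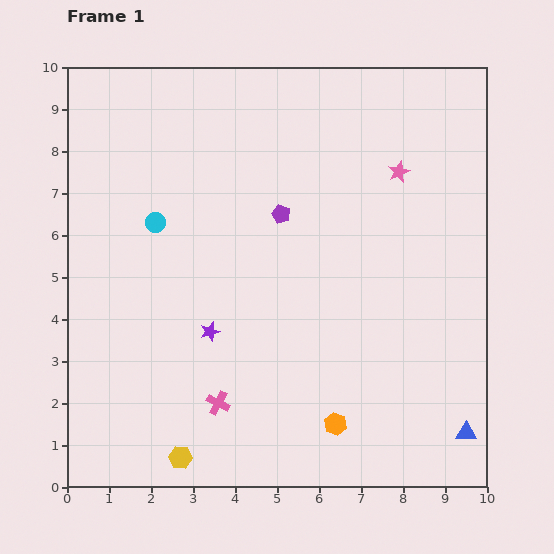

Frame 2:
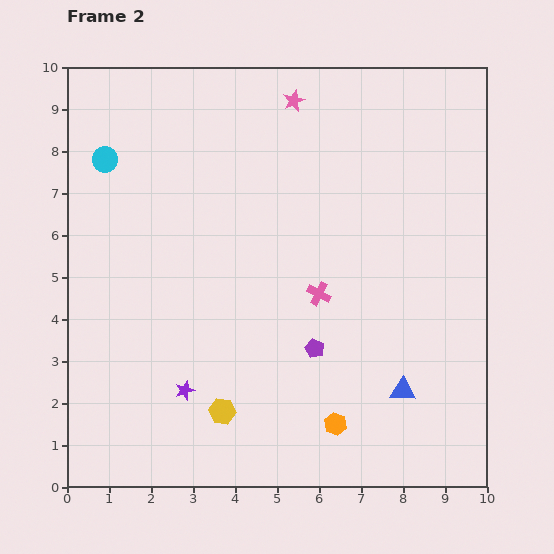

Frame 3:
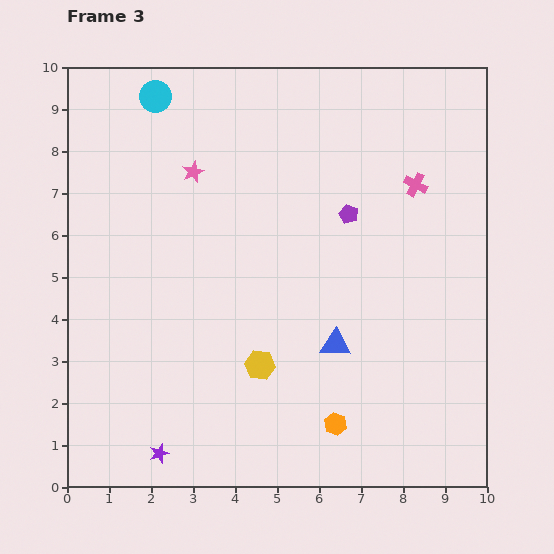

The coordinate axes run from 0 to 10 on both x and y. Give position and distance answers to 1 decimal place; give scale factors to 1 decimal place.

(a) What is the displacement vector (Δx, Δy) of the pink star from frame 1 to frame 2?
(-2.5, 1.7)

The pink star was at (7.9, 7.5) in frame 1 and (5.4, 9.2) in frame 2.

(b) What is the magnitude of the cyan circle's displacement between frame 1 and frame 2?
1.9

The cyan circle moved from (2.1, 6.3) to (0.9, 7.8), a distance of √(1.2² + 1.5²) ≈ 1.9.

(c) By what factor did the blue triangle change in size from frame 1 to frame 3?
1.5×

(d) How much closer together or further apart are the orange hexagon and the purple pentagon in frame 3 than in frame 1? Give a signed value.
-0.2

Distance in frame 1: 5.2. Distance in frame 3: 5.0.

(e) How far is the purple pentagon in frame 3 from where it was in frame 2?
3.3

The purple pentagon moved from (5.9, 3.3) to (6.7, 6.5), a distance of √(0.8² + 3.2²) ≈ 3.3.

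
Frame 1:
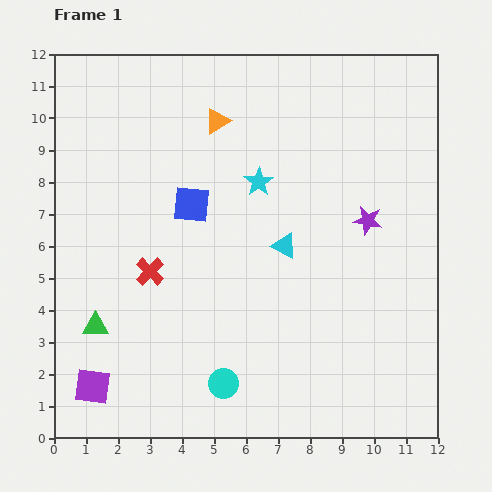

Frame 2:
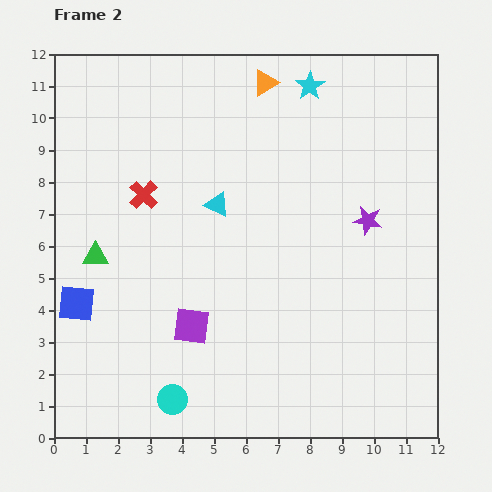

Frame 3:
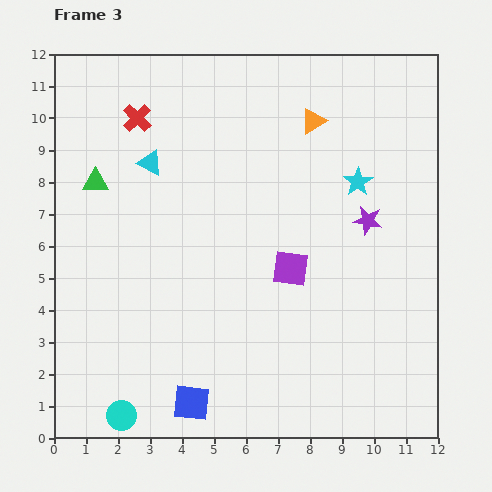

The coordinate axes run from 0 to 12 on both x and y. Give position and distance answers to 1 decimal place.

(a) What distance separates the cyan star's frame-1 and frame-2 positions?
3.4

The cyan star moved from (6.4, 8.0) to (8.0, 11.0), a distance of √(1.6² + 3.0²) ≈ 3.4.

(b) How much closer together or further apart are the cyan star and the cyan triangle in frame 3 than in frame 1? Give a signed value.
+4.3

Distance in frame 1: 2.2. Distance in frame 3: 6.5.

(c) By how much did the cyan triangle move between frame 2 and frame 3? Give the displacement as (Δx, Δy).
(-2.1, 1.3)

The cyan triangle was at (5.1, 7.3) in frame 2 and (3.0, 8.6) in frame 3.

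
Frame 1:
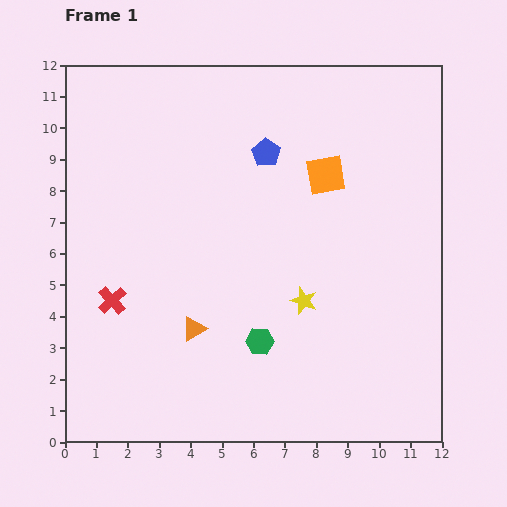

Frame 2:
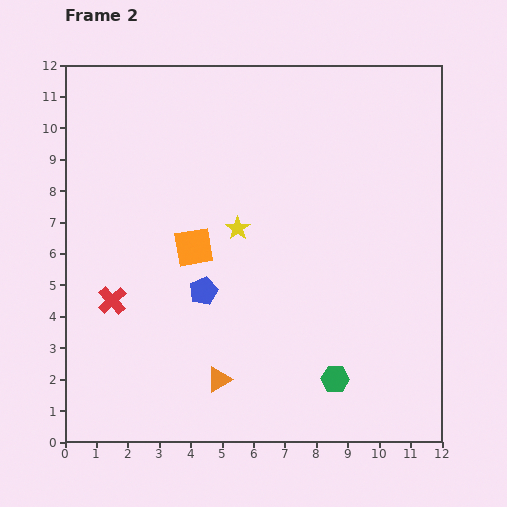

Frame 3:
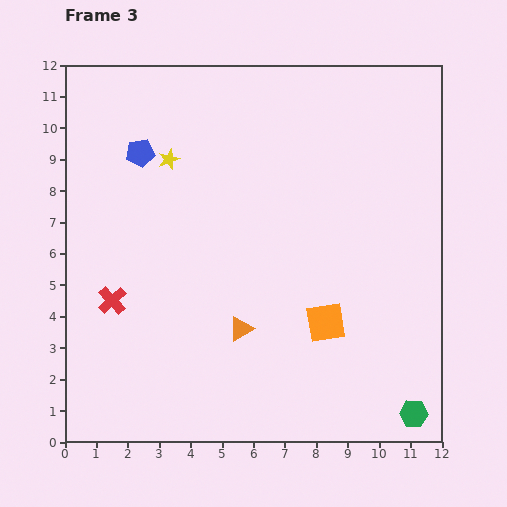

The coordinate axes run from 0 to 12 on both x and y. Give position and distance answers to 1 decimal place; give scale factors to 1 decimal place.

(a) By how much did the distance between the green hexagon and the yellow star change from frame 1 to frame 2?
+3.8

Distance in frame 1: 1.9. Distance in frame 2: 5.7.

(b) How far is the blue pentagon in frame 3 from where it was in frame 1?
4.0

The blue pentagon moved from (6.4, 9.2) to (2.4, 9.2), a distance of √(4.0² + 0.0²) ≈ 4.0.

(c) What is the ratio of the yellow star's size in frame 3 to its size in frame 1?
0.8×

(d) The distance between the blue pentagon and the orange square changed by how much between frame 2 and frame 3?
+6.6

Distance in frame 2: 1.4. Distance in frame 3: 8.0.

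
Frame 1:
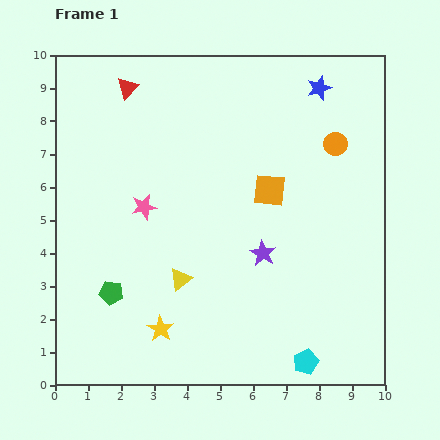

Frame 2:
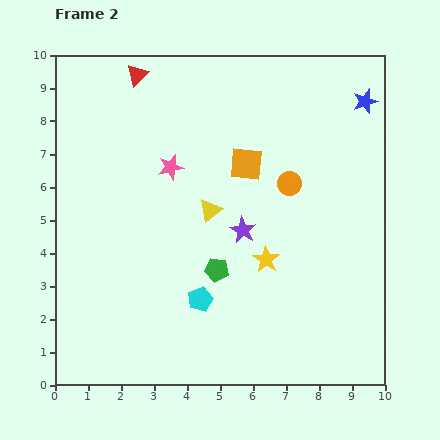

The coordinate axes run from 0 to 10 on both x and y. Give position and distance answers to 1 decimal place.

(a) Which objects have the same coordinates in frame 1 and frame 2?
none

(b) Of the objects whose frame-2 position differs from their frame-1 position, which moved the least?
the red triangle

(moved 0.5)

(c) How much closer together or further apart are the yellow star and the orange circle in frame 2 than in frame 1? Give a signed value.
-5.3

Distance in frame 1: 7.7. Distance in frame 2: 2.4.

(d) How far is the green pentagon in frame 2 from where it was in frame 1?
3.3

The green pentagon moved from (1.7, 2.8) to (4.9, 3.5), a distance of √(3.2² + 0.7²) ≈ 3.3.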